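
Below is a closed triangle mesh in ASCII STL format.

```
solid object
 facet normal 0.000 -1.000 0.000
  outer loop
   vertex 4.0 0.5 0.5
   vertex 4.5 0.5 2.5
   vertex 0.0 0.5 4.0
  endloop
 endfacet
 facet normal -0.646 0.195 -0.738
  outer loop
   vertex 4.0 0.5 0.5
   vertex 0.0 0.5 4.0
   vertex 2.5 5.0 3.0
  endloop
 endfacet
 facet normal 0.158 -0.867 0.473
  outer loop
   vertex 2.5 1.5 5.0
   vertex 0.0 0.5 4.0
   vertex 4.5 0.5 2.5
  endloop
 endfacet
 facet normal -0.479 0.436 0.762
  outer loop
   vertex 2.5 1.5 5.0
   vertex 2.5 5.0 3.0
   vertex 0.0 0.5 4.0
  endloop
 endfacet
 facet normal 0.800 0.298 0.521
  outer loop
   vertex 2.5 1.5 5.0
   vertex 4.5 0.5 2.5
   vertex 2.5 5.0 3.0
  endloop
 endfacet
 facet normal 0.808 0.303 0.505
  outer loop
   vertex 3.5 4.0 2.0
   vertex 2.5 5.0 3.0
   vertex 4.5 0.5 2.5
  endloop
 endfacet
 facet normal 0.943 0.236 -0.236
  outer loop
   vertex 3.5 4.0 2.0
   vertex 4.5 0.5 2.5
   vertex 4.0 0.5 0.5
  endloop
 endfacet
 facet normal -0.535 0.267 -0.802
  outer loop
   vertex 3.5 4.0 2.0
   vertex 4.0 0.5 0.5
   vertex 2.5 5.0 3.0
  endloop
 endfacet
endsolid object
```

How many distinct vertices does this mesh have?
6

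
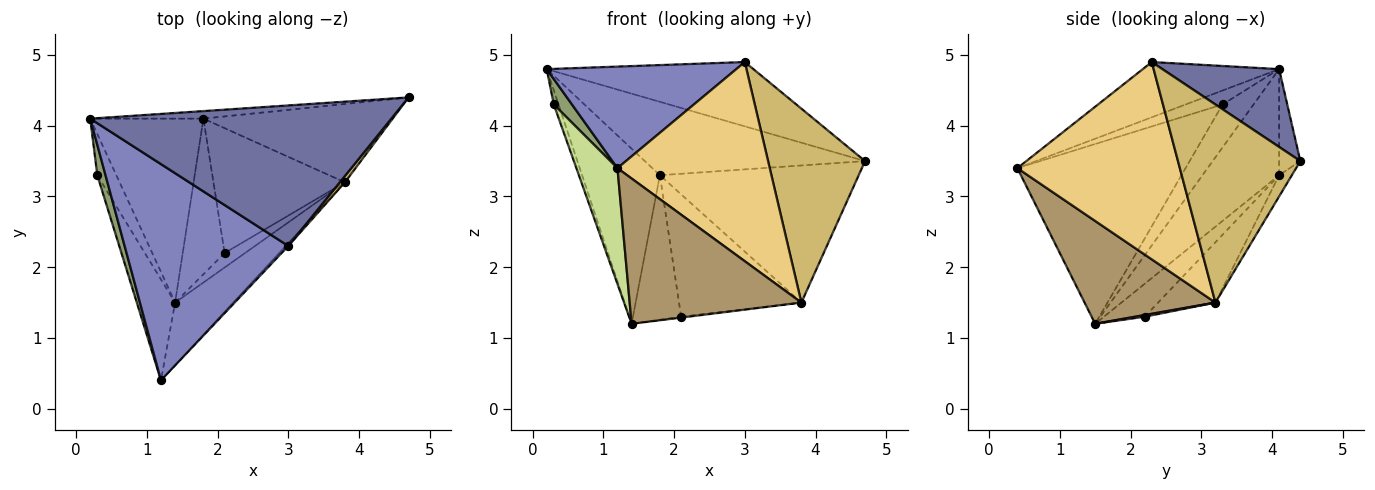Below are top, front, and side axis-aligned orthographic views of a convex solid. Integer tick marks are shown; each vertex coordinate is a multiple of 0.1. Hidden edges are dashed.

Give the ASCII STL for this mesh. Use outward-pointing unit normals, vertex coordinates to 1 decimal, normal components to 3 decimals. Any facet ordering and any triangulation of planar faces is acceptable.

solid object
 facet normal 0.229 0.405 0.885
  outer loop
   vertex 3.0 2.3 4.9
   vertex 4.7 4.4 3.5
   vertex 0.2 4.1 4.8
  endloop
 endfacet
 facet normal -0.292 -0.407 0.866
  outer loop
   vertex 3.0 2.3 4.9
   vertex 0.2 4.1 4.8
   vertex 1.2 0.4 3.4
  endloop
 endfacet
 facet normal -0.095 0.990 -0.102
  outer loop
   vertex 1.8 4.1 3.3
   vertex 0.2 4.1 4.8
   vertex 4.7 4.4 3.5
  endloop
 endfacet
 facet normal -0.562 0.570 -0.599
  outer loop
   vertex 1.8 4.1 3.3
   vertex 1.4 1.5 1.2
   vertex 0.2 4.1 4.8
  endloop
 endfacet
 facet normal -0.793 -0.391 0.467
  outer loop
   vertex 0.3 3.3 4.3
   vertex 1.2 0.4 3.4
   vertex 0.2 4.1 4.8
  endloop
 endfacet
 facet normal -0.906 0.138 -0.401
  outer loop
   vertex 0.3 3.3 4.3
   vertex 0.2 4.1 4.8
   vertex 1.4 1.5 1.2
  endloop
 endfacet
 facet normal -0.951 -0.232 -0.203
  outer loop
   vertex 0.3 3.3 4.3
   vertex 1.4 1.5 1.2
   vertex 1.2 0.4 3.4
  endloop
 endfacet
 facet normal -0.056 0.867 -0.495
  outer loop
   vertex 3.8 3.2 1.5
   vertex 1.8 4.1 3.3
   vertex 4.7 4.4 3.5
  endloop
 endfacet
 facet normal 0.573 -0.752 -0.324
  outer loop
   vertex 3.8 3.2 1.5
   vertex 1.2 0.4 3.4
   vertex 1.4 1.5 1.2
  endloop
 endfacet
 facet normal 0.784 -0.621 0.020
  outer loop
   vertex 3.8 3.2 1.5
   vertex 4.7 4.4 3.5
   vertex 3.0 2.3 4.9
  endloop
 endfacet
 facet normal 0.730 -0.684 -0.009
  outer loop
   vertex 3.8 3.2 1.5
   vertex 3.0 2.3 4.9
   vertex 1.2 0.4 3.4
  endloop
 endfacet
 facet normal -0.499 0.590 -0.635
  outer loop
   vertex 2.1 2.2 1.3
   vertex 1.4 1.5 1.2
   vertex 1.8 4.1 3.3
  endloop
 endfacet
 facet normal 0.081 0.061 -0.995
  outer loop
   vertex 2.1 2.2 1.3
   vertex 3.8 3.2 1.5
   vertex 1.4 1.5 1.2
  endloop
 endfacet
 facet normal -0.311 0.665 -0.679
  outer loop
   vertex 2.1 2.2 1.3
   vertex 1.8 4.1 3.3
   vertex 3.8 3.2 1.5
  endloop
 endfacet
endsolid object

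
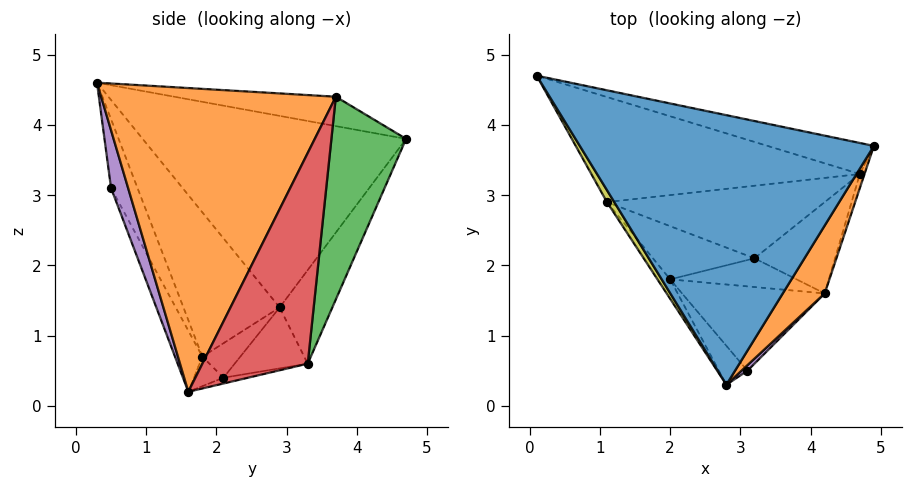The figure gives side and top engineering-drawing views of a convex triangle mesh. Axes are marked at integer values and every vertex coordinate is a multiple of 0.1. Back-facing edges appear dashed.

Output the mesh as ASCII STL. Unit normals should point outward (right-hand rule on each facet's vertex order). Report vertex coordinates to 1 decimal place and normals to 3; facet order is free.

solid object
 facet normal -0.099 0.119 0.988
  outer loop
   vertex 2.8 0.3 4.6
   vertex 4.9 3.7 4.4
   vertex 0.1 4.7 3.8
  endloop
 endfacet
 facet normal 0.848 -0.517 0.117
  outer loop
   vertex 4.2 1.6 0.2
   vertex 4.9 3.7 4.4
   vertex 2.8 0.3 4.6
  endloop
 endfacet
 facet normal 0.216 0.970 -0.113
  outer loop
   vertex 4.7 3.3 0.6
   vertex 0.1 4.7 3.8
   vertex 4.9 3.7 4.4
  endloop
 endfacet
 facet normal 0.960 -0.277 -0.021
  outer loop
   vertex 4.7 3.3 0.6
   vertex 4.9 3.7 4.4
   vertex 4.2 1.6 0.2
  endloop
 endfacet
 facet normal 0.805 -0.587 0.083
  outer loop
   vertex 3.1 0.5 3.1
   vertex 4.2 1.6 0.2
   vertex 2.8 0.3 4.6
  endloop
 endfacet
 facet normal -0.515 -0.830 -0.214
  outer loop
   vertex 3.1 0.5 3.1
   vertex 2.8 0.3 4.6
   vertex 2.0 1.8 0.7
  endloop
 endfacet
 facet normal -0.174 -0.897 -0.406
  outer loop
   vertex 3.1 0.5 3.1
   vertex 2.0 1.8 0.7
   vertex 4.2 1.6 0.2
  endloop
 endfacet
 facet normal -0.224 0.732 -0.643
  outer loop
   vertex 1.1 2.9 1.4
   vertex 0.1 4.7 3.8
   vertex 4.7 3.3 0.6
  endloop
 endfacet
 facet normal -0.855 -0.518 0.033
  outer loop
   vertex 1.1 2.9 1.4
   vertex 2.8 0.3 4.6
   vertex 0.1 4.7 3.8
  endloop
 endfacet
 facet normal -0.793 -0.605 -0.070
  outer loop
   vertex 1.1 2.9 1.4
   vertex 2.0 1.8 0.7
   vertex 2.8 0.3 4.6
  endloop
 endfacet
 facet normal -0.069 0.248 -0.966
  outer loop
   vertex 3.2 2.1 0.4
   vertex 4.7 3.3 0.6
   vertex 4.2 1.6 0.2
  endloop
 endfacet
 facet normal -0.227 -0.065 -0.972
  outer loop
   vertex 3.2 2.1 0.4
   vertex 4.2 1.6 0.2
   vertex 2.0 1.8 0.7
  endloop
 endfacet
 facet normal -0.241 0.445 -0.862
  outer loop
   vertex 3.2 2.1 0.4
   vertex 1.1 2.9 1.4
   vertex 4.7 3.3 0.6
  endloop
 endfacet
 facet normal -0.305 0.321 -0.897
  outer loop
   vertex 3.2 2.1 0.4
   vertex 2.0 1.8 0.7
   vertex 1.1 2.9 1.4
  endloop
 endfacet
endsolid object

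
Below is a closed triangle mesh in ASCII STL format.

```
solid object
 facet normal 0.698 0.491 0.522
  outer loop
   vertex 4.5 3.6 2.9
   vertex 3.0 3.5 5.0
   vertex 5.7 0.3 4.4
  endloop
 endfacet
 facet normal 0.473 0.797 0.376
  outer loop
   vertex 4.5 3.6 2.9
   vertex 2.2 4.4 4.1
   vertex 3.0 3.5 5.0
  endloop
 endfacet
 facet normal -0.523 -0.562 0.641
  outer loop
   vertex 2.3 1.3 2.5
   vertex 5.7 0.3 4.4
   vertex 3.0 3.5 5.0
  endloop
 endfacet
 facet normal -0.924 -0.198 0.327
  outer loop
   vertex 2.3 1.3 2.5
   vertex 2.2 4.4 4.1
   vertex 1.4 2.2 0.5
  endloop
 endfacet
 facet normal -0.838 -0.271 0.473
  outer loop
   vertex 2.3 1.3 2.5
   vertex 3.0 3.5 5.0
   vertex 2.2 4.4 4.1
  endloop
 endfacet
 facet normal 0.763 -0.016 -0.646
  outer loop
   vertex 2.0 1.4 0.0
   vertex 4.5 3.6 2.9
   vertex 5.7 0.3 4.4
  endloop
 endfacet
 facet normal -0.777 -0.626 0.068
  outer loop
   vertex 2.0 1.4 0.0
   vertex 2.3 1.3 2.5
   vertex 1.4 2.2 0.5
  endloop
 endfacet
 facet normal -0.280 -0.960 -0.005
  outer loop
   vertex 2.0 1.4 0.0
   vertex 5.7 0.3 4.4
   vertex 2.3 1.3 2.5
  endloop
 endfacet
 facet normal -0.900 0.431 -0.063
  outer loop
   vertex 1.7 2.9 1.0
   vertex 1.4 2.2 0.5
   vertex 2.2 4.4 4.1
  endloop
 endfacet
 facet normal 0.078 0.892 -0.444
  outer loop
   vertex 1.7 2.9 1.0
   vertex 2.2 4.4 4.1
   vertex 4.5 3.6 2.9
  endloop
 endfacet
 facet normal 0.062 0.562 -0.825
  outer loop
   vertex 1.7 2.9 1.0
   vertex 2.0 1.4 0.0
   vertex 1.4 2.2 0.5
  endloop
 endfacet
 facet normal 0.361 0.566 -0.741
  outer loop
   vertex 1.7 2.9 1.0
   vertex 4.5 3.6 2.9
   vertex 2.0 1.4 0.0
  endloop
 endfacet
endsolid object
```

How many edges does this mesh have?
18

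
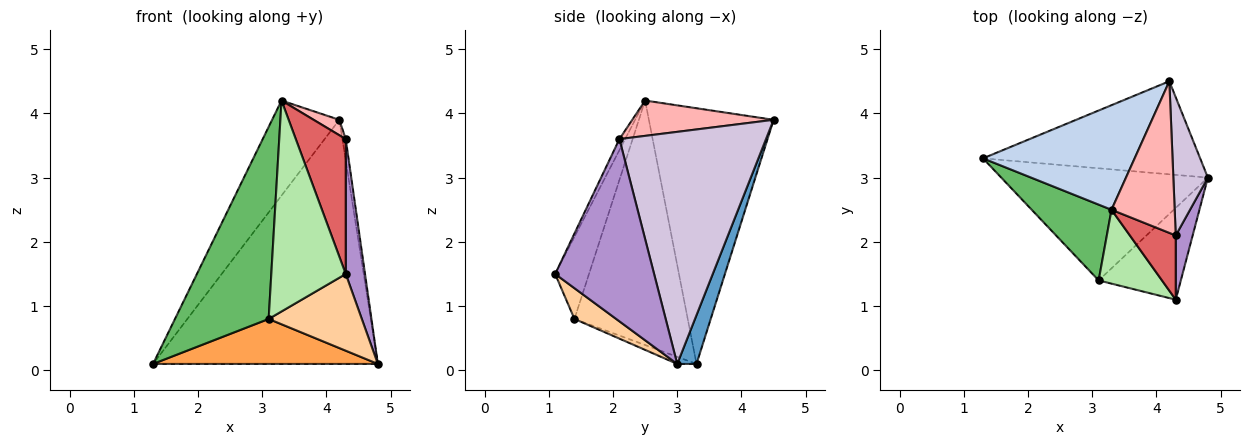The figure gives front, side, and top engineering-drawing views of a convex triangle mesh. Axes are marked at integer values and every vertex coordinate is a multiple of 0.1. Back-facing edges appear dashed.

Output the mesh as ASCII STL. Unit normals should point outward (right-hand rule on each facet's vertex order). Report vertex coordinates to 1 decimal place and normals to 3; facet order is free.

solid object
 facet normal 0.080 0.931 -0.355
  outer loop
   vertex 4.2 4.5 3.9
   vertex 4.8 3.0 0.1
   vertex 1.3 3.3 0.1
  endloop
 endfacet
 facet normal -0.780 0.421 0.463
  outer loop
   vertex 3.3 2.5 4.2
   vertex 4.2 4.5 3.9
   vertex 1.3 3.3 0.1
  endloop
 endfacet
 facet normal -0.032 -0.372 -0.928
  outer loop
   vertex 3.1 1.4 0.8
   vertex 1.3 3.3 0.1
   vertex 4.8 3.0 0.1
  endloop
 endfacet
 facet normal 0.276 -0.616 -0.738
  outer loop
   vertex 3.1 1.4 0.8
   vertex 4.8 3.0 0.1
   vertex 4.3 1.1 1.5
  endloop
 endfacet
 facet normal -0.747 -0.618 0.244
  outer loop
   vertex 3.1 1.4 0.8
   vertex 3.3 2.5 4.2
   vertex 1.3 3.3 0.1
  endloop
 endfacet
 facet normal -0.394 -0.867 0.304
  outer loop
   vertex 3.1 1.4 0.8
   vertex 4.3 1.1 1.5
   vertex 3.3 2.5 4.2
  endloop
 endfacet
 facet normal -0.103 -0.898 0.428
  outer loop
   vertex 4.3 2.1 3.6
   vertex 3.3 2.5 4.2
   vertex 4.3 1.1 1.5
  endloop
 endfacet
 facet normal 0.486 -0.088 0.869
  outer loop
   vertex 4.3 2.1 3.6
   vertex 4.2 4.5 3.9
   vertex 3.3 2.5 4.2
  endloop
 endfacet
 facet normal 0.978 -0.190 0.091
  outer loop
   vertex 4.3 2.1 3.6
   vertex 4.3 1.1 1.5
   vertex 4.8 3.0 0.1
  endloop
 endfacet
 facet normal 0.989 0.023 0.147
  outer loop
   vertex 4.3 2.1 3.6
   vertex 4.8 3.0 0.1
   vertex 4.2 4.5 3.9
  endloop
 endfacet
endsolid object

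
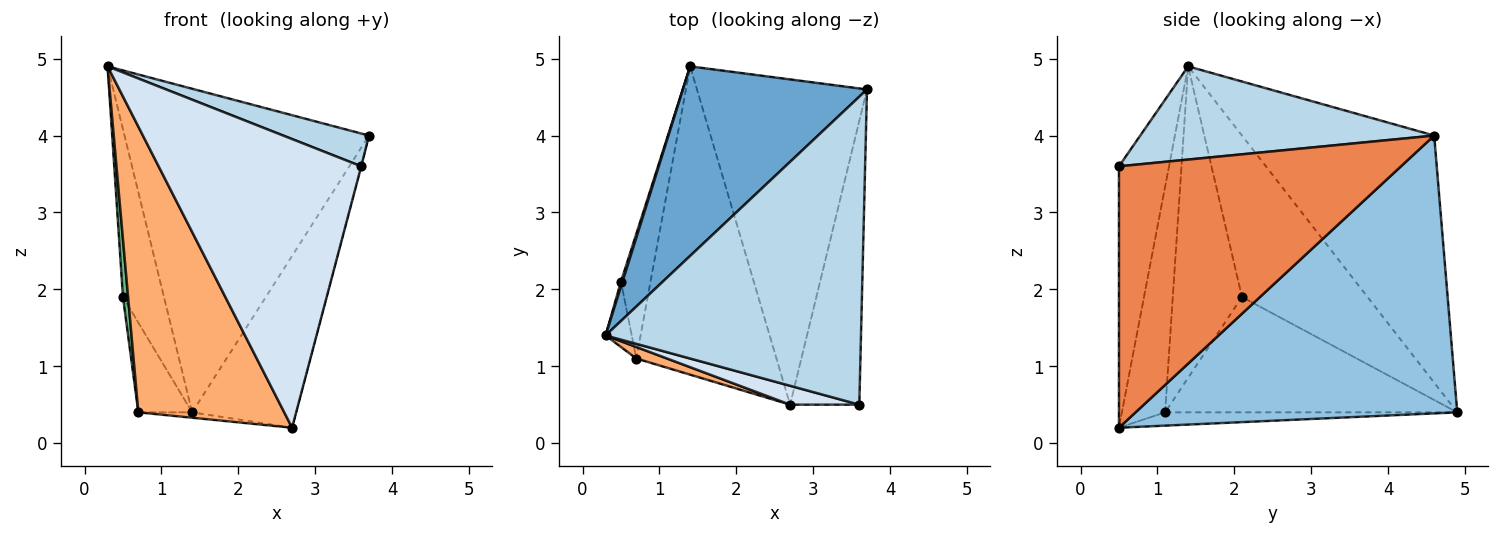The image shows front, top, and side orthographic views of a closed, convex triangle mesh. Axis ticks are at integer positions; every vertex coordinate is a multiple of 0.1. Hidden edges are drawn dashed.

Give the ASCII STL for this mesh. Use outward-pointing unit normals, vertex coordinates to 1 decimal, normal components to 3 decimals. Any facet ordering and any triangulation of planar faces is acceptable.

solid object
 facet normal -0.561 0.714 0.418
  outer loop
   vertex 1.4 4.9 0.4
   vertex 0.3 1.4 4.9
   vertex 3.7 4.6 4.0
  endloop
 endfacet
 facet normal 0.822 0.266 -0.503
  outer loop
   vertex 1.4 4.9 0.4
   vertex 3.7 4.6 4.0
   vertex 2.7 0.5 0.2
  endloop
 endfacet
 facet normal 0.341 -0.100 0.935
  outer loop
   vertex 3.6 0.5 3.6
   vertex 3.7 4.6 4.0
   vertex 0.3 1.4 4.9
  endloop
 endfacet
 facet normal -0.239 -0.969 0.063
  outer loop
   vertex 3.6 0.5 3.6
   vertex 0.3 1.4 4.9
   vertex 2.7 0.5 0.2
  endloop
 endfacet
 facet normal 0.967 0.001 -0.256
  outer loop
   vertex 3.6 0.5 3.6
   vertex 2.7 0.5 0.2
   vertex 3.7 4.6 4.0
  endloop
 endfacet
 facet normal -0.284 -0.958 0.039
  outer loop
   vertex 0.7 1.1 0.4
   vertex 2.7 0.5 0.2
   vertex 0.3 1.4 4.9
  endloop
 endfacet
 facet normal -0.094 0.017 -0.995
  outer loop
   vertex 0.7 1.1 0.4
   vertex 1.4 4.9 0.4
   vertex 2.7 0.5 0.2
  endloop
 endfacet
 facet normal -0.951 0.310 0.009
  outer loop
   vertex 0.5 2.1 1.9
   vertex 0.3 1.4 4.9
   vertex 1.4 4.9 0.4
  endloop
 endfacet
 facet normal -0.994 -0.074 -0.083
  outer loop
   vertex 0.5 2.1 1.9
   vertex 0.7 1.1 0.4
   vertex 0.3 1.4 4.9
  endloop
 endfacet
 facet normal -0.954 0.176 -0.244
  outer loop
   vertex 0.5 2.1 1.9
   vertex 1.4 4.9 0.4
   vertex 0.7 1.1 0.4
  endloop
 endfacet
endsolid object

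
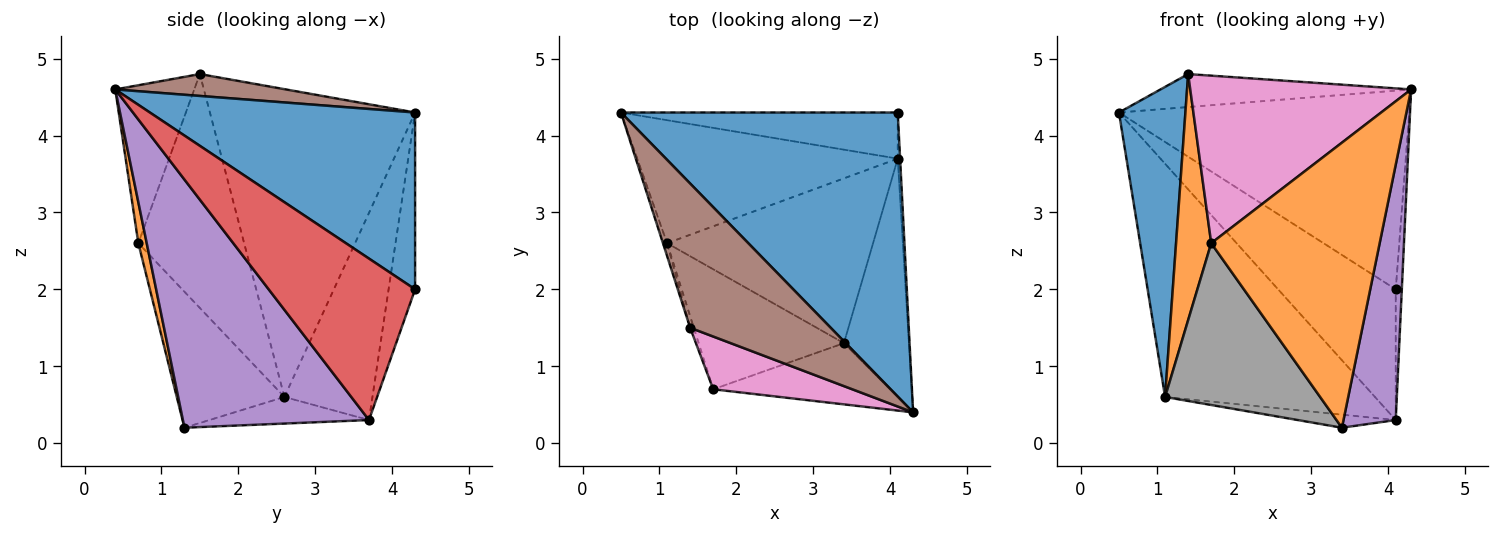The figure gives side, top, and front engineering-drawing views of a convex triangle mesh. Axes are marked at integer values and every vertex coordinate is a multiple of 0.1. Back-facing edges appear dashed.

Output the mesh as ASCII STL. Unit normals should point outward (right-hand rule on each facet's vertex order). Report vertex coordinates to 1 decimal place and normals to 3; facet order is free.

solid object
 facet normal 0.464 0.508 0.726
  outer loop
   vertex 4.1 4.3 2.0
   vertex 0.5 4.3 4.3
   vertex 4.3 0.4 4.6
  endloop
 endfacet
 facet normal 0.049 -0.977 -0.210
  outer loop
   vertex 1.7 0.7 2.6
   vertex 3.4 1.3 0.2
   vertex 4.3 0.4 4.6
  endloop
 endfacet
 facet normal -0.208 0.922 -0.326
  outer loop
   vertex 4.1 3.7 0.3
   vertex 0.5 4.3 4.3
   vertex 4.1 4.3 2.0
  endloop
 endfacet
 facet normal 0.999 0.041 -0.015
  outer loop
   vertex 4.1 3.7 0.3
   vertex 4.1 4.3 2.0
   vertex 4.3 0.4 4.6
  endloop
 endfacet
 facet normal 0.934 -0.262 -0.245
  outer loop
   vertex 4.1 3.7 0.3
   vertex 4.3 0.4 4.6
   vertex 3.4 1.3 0.2
  endloop
 endfacet
 facet normal 0.150 0.220 0.964
  outer loop
   vertex 1.4 1.5 4.8
   vertex 4.3 0.4 4.6
   vertex 0.5 4.3 4.3
  endloop
 endfacet
 facet normal -0.323 -0.903 0.284
  outer loop
   vertex 1.4 1.5 4.8
   vertex 1.7 0.7 2.6
   vertex 4.3 0.4 4.6
  endloop
 endfacet
 facet normal -0.487 -0.701 -0.520
  outer loop
   vertex 1.1 2.6 0.6
   vertex 3.4 1.3 0.2
   vertex 1.7 0.7 2.6
  endloop
 endfacet
 facet normal -0.348 0.829 -0.437
  outer loop
   vertex 1.1 2.6 0.6
   vertex 0.5 4.3 4.3
   vertex 4.1 3.7 0.3
  endloop
 endfacet
 facet normal -0.128 0.078 -0.989
  outer loop
   vertex 1.1 2.6 0.6
   vertex 4.1 3.7 0.3
   vertex 3.4 1.3 0.2
  endloop
 endfacet
 facet normal -0.951 -0.308 -0.013
  outer loop
   vertex 1.1 2.6 0.6
   vertex 1.4 1.5 4.8
   vertex 0.5 4.3 4.3
  endloop
 endfacet
 facet normal -0.949 -0.315 -0.015
  outer loop
   vertex 1.1 2.6 0.6
   vertex 1.7 0.7 2.6
   vertex 1.4 1.5 4.8
  endloop
 endfacet
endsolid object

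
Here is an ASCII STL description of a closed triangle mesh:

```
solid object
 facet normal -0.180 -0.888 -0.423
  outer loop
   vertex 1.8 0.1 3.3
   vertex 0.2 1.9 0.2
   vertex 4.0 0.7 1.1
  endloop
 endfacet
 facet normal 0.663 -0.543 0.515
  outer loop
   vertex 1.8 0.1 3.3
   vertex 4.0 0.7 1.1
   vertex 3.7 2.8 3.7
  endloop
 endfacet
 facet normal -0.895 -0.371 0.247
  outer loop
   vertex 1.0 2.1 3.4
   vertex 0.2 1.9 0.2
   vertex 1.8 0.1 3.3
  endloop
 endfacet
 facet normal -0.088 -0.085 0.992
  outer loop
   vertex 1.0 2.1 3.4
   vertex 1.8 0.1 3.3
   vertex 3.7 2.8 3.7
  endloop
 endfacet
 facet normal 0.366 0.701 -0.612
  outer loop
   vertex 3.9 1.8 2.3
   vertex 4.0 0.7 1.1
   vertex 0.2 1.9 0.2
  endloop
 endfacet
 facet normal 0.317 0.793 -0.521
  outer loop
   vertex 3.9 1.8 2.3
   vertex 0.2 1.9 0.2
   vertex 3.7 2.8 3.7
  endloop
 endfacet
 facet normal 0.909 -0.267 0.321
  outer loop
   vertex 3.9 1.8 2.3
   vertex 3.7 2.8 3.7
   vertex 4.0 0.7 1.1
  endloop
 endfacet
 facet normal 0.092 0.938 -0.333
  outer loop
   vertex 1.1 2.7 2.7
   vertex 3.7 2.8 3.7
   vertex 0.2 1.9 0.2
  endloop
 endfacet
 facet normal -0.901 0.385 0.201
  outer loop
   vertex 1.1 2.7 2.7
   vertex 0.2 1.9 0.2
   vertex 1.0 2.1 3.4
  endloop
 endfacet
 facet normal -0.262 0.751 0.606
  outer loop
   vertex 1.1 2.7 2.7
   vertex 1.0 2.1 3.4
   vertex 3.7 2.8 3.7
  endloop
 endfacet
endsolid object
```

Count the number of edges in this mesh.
15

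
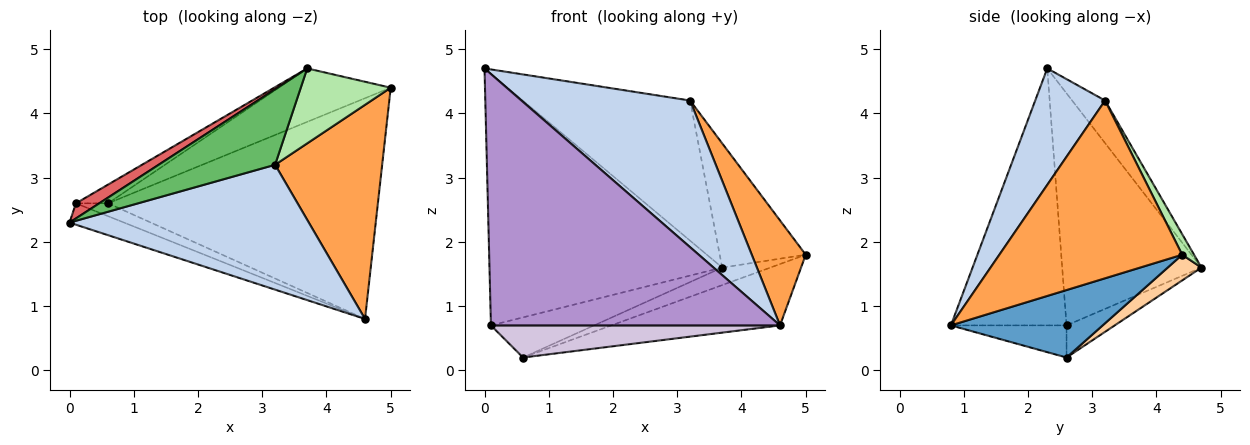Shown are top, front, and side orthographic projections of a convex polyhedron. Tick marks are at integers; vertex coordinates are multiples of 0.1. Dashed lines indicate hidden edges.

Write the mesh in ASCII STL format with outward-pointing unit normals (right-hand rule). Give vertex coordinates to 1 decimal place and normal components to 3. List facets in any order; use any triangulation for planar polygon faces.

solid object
 facet normal 0.234 0.260 -0.937
  outer loop
   vertex 0.6 2.6 0.2
   vertex 5.0 4.4 1.8
   vertex 4.6 0.8 0.7
  endloop
 endfacet
 facet normal 0.301 -0.726 0.618
  outer loop
   vertex 3.2 3.2 4.2
   vertex 0.0 2.3 4.7
   vertex 4.6 0.8 0.7
  endloop
 endfacet
 facet normal 0.830 -0.245 0.500
  outer loop
   vertex 3.2 3.2 4.2
   vertex 4.6 0.8 0.7
   vertex 5.0 4.4 1.8
  endloop
 endfacet
 facet normal 0.213 0.304 -0.928
  outer loop
   vertex 3.7 4.7 1.6
   vertex 5.0 4.4 1.8
   vertex 0.6 2.6 0.2
  endloop
 endfacet
 facet normal -0.171 0.867 0.468
  outer loop
   vertex 3.7 4.7 1.6
   vertex 0.0 2.3 4.7
   vertex 3.2 3.2 4.2
  endloop
 endfacet
 facet normal 0.117 0.850 0.513
  outer loop
   vertex 3.7 4.7 1.6
   vertex 3.2 3.2 4.2
   vertex 5.0 4.4 1.8
  endloop
 endfacet
 facet normal -0.513 0.857 0.051
  outer loop
   vertex 0.1 2.6 0.7
   vertex 0.0 2.3 4.7
   vertex 3.7 4.7 1.6
  endloop
 endfacet
 facet normal -0.389 0.835 -0.389
  outer loop
   vertex 0.1 2.6 0.7
   vertex 3.7 4.7 1.6
   vertex 0.6 2.6 0.2
  endloop
 endfacet
 facet normal -0.370 -0.926 -0.079
  outer loop
   vertex 0.1 2.6 0.7
   vertex 4.6 0.8 0.7
   vertex 0.0 2.3 4.7
  endloop
 endfacet
 facet normal -0.348 -0.870 -0.348
  outer loop
   vertex 0.1 2.6 0.7
   vertex 0.6 2.6 0.2
   vertex 4.6 0.8 0.7
  endloop
 endfacet
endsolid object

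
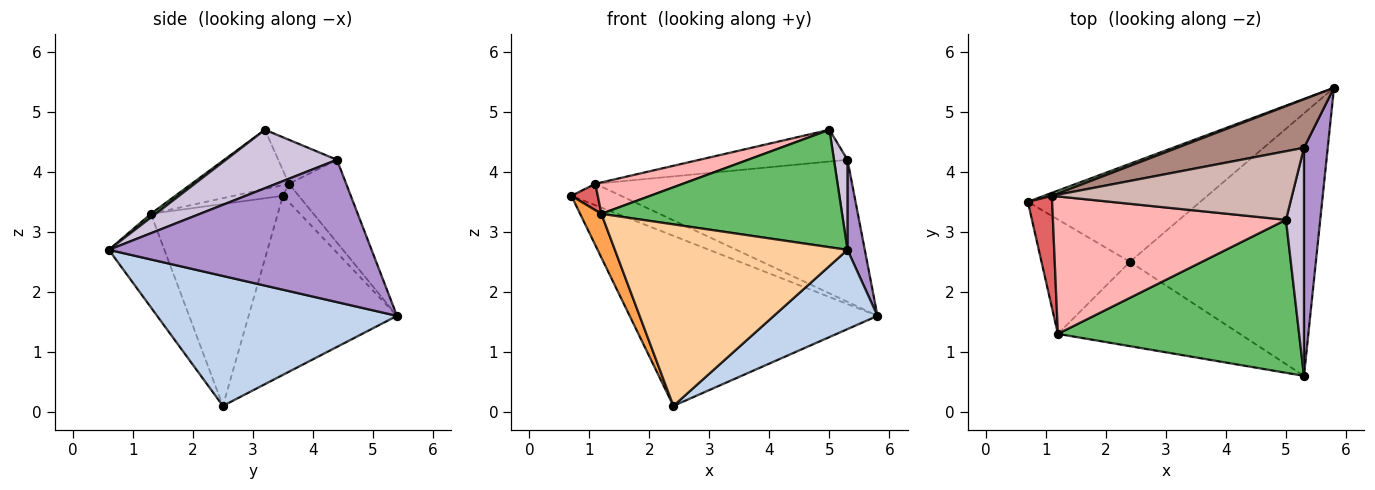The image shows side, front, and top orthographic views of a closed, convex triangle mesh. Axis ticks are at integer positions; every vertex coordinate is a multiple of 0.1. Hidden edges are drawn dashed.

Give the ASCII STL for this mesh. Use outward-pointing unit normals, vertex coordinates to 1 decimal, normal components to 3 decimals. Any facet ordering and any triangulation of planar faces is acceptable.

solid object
 facet normal -0.460 0.769 -0.443
  outer loop
   vertex 2.4 2.5 0.1
   vertex 0.7 3.5 3.6
   vertex 5.8 5.4 1.6
  endloop
 endfacet
 facet normal 0.556 -0.240 -0.796
  outer loop
   vertex 2.4 2.5 0.1
   vertex 5.8 5.4 1.6
   vertex 5.3 0.6 2.7
  endloop
 endfacet
 facet normal -0.905 -0.152 -0.396
  outer loop
   vertex 1.2 1.3 3.3
   vertex 0.7 3.5 3.6
   vertex 2.4 2.5 0.1
  endloop
 endfacet
 facet normal -0.212 -0.886 -0.412
  outer loop
   vertex 1.2 1.3 3.3
   vertex 2.4 2.5 0.1
   vertex 5.3 0.6 2.7
  endloop
 endfacet
 facet normal 0.012 -0.609 0.793
  outer loop
   vertex 1.2 1.3 3.3
   vertex 5.3 0.6 2.7
   vertex 5.0 3.2 4.7
  endloop
 endfacet
 facet normal -0.301 0.945 0.130
  outer loop
   vertex 1.1 3.6 3.8
   vertex 5.8 5.4 1.6
   vertex 0.7 3.5 3.6
  endloop
 endfacet
 facet normal -0.394 -0.212 0.894
  outer loop
   vertex 1.1 3.6 3.8
   vertex 0.7 3.5 3.6
   vertex 1.2 1.3 3.3
  endloop
 endfacet
 facet normal -0.241 -0.216 0.946
  outer loop
   vertex 1.1 3.6 3.8
   vertex 1.2 1.3 3.3
   vertex 5.0 3.2 4.7
  endloop
 endfacet
 facet normal 0.984 -0.065 0.164
  outer loop
   vertex 5.3 4.4 4.2
   vertex 5.3 0.6 2.7
   vertex 5.8 5.4 1.6
  endloop
 endfacet
 facet normal 0.949 -0.115 0.292
  outer loop
   vertex 5.3 4.4 4.2
   vertex 5.0 3.2 4.7
   vertex 5.3 0.6 2.7
  endloop
 endfacet
 facet normal -0.206 0.926 0.316
  outer loop
   vertex 5.3 4.4 4.2
   vertex 5.8 5.4 1.6
   vertex 1.1 3.6 3.8
  endloop
 endfacet
 facet normal -0.164 0.414 0.895
  outer loop
   vertex 5.3 4.4 4.2
   vertex 1.1 3.6 3.8
   vertex 5.0 3.2 4.7
  endloop
 endfacet
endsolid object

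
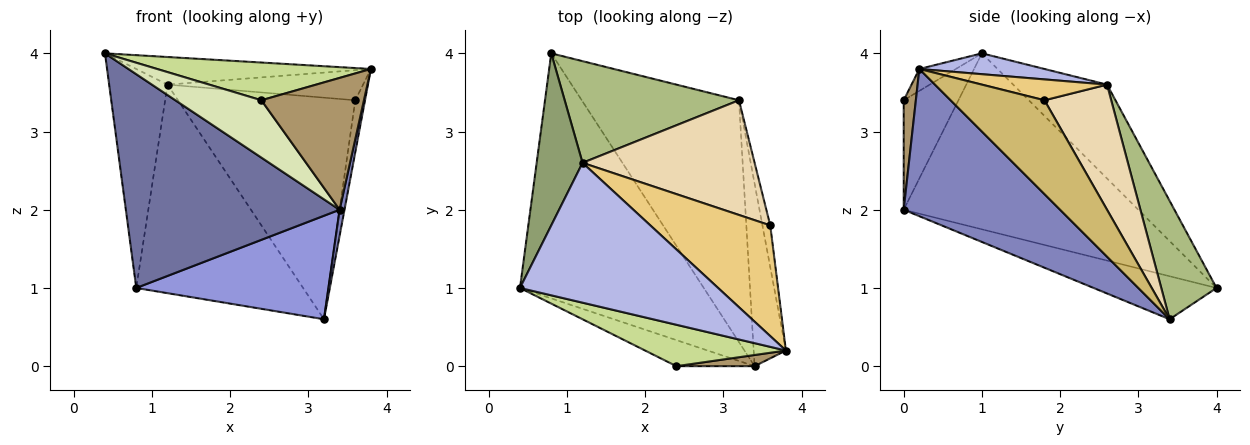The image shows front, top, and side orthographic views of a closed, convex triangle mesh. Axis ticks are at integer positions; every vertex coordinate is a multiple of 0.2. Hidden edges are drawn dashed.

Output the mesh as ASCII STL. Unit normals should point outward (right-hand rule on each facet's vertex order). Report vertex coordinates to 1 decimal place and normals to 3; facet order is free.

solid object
 facet normal -0.585 -0.533 -0.611
  outer loop
   vertex 3.4 0.0 2.0
   vertex 0.4 1.0 4.0
   vertex 0.8 4.0 1.0
  endloop
 endfacet
 facet normal 0.976 -0.031 -0.214
  outer loop
   vertex 3.2 3.4 0.6
   vertex 3.8 0.2 3.8
   vertex 3.4 0.0 2.0
  endloop
 endfacet
 facet normal -0.244 -0.381 -0.892
  outer loop
   vertex 3.2 3.4 0.6
   vertex 3.4 0.0 2.0
   vertex 0.8 4.0 1.0
  endloop
 endfacet
 facet normal 0.103 0.193 0.976
  outer loop
   vertex 1.2 2.6 3.6
   vertex 0.4 1.0 4.0
   vertex 3.8 0.2 3.8
  endloop
 endfacet
 facet normal -0.784 0.488 0.383
  outer loop
   vertex 1.2 2.6 3.6
   vertex 0.8 4.0 1.0
   vertex 0.4 1.0 4.0
  endloop
 endfacet
 facet normal 0.285 0.861 0.420
  outer loop
   vertex 1.2 2.6 3.6
   vertex 3.2 3.4 0.6
   vertex 0.8 4.0 1.0
  endloop
 endfacet
 facet normal -0.114 -0.669 0.734
  outer loop
   vertex 2.4 0.0 3.4
   vertex 3.8 0.2 3.8
   vertex 0.4 1.0 4.0
  endloop
 endfacet
 facet normal -0.501 -0.788 -0.358
  outer loop
   vertex 2.4 0.0 3.4
   vertex 0.4 1.0 4.0
   vertex 3.4 0.0 2.0
  endloop
 endfacet
 facet normal 0.117 -0.990 0.084
  outer loop
   vertex 2.4 0.0 3.4
   vertex 3.4 0.0 2.0
   vertex 3.8 0.2 3.8
  endloop
 endfacet
 facet normal 0.991 0.103 -0.083
  outer loop
   vertex 3.6 1.8 3.4
   vertex 3.8 0.2 3.8
   vertex 3.2 3.4 0.6
  endloop
 endfacet
 facet normal 0.166 0.259 0.952
  outer loop
   vertex 3.6 1.8 3.4
   vertex 1.2 2.6 3.6
   vertex 3.8 0.2 3.8
  endloop
 endfacet
 facet normal 0.317 0.842 0.436
  outer loop
   vertex 3.6 1.8 3.4
   vertex 3.2 3.4 0.6
   vertex 1.2 2.6 3.6
  endloop
 endfacet
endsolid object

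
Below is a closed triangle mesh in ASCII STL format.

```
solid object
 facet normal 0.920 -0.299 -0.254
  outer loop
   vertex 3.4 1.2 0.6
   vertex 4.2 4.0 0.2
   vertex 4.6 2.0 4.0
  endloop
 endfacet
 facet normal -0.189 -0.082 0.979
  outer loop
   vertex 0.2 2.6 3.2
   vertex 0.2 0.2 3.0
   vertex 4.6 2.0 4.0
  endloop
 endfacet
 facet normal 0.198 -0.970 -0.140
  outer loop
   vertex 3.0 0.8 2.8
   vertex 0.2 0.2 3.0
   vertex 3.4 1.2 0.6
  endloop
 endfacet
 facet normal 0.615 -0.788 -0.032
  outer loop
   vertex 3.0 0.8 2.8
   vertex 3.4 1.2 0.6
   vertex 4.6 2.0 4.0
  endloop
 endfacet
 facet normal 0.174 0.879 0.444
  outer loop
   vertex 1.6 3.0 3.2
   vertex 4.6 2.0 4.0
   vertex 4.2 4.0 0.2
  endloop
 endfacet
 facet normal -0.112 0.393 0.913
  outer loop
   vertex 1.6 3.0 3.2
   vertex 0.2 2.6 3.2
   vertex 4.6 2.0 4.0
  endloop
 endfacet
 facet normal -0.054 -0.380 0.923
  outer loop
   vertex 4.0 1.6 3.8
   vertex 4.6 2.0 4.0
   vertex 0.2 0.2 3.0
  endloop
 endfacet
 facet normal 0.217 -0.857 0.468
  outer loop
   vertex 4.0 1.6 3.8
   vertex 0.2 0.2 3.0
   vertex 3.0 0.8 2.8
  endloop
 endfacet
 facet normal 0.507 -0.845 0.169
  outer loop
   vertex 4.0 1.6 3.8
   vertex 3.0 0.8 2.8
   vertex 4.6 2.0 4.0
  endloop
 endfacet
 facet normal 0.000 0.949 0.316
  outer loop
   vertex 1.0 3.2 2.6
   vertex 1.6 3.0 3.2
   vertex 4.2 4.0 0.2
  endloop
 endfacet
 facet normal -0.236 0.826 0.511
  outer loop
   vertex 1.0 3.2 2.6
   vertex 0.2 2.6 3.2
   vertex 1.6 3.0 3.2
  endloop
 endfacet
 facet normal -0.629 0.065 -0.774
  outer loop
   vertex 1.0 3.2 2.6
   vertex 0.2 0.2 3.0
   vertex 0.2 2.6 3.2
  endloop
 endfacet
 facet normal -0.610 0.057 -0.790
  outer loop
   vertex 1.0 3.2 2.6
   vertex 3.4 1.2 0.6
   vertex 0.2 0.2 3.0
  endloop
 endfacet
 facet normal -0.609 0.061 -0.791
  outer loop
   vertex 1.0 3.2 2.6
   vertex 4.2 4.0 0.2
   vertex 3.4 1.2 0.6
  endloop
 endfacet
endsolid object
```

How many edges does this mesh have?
21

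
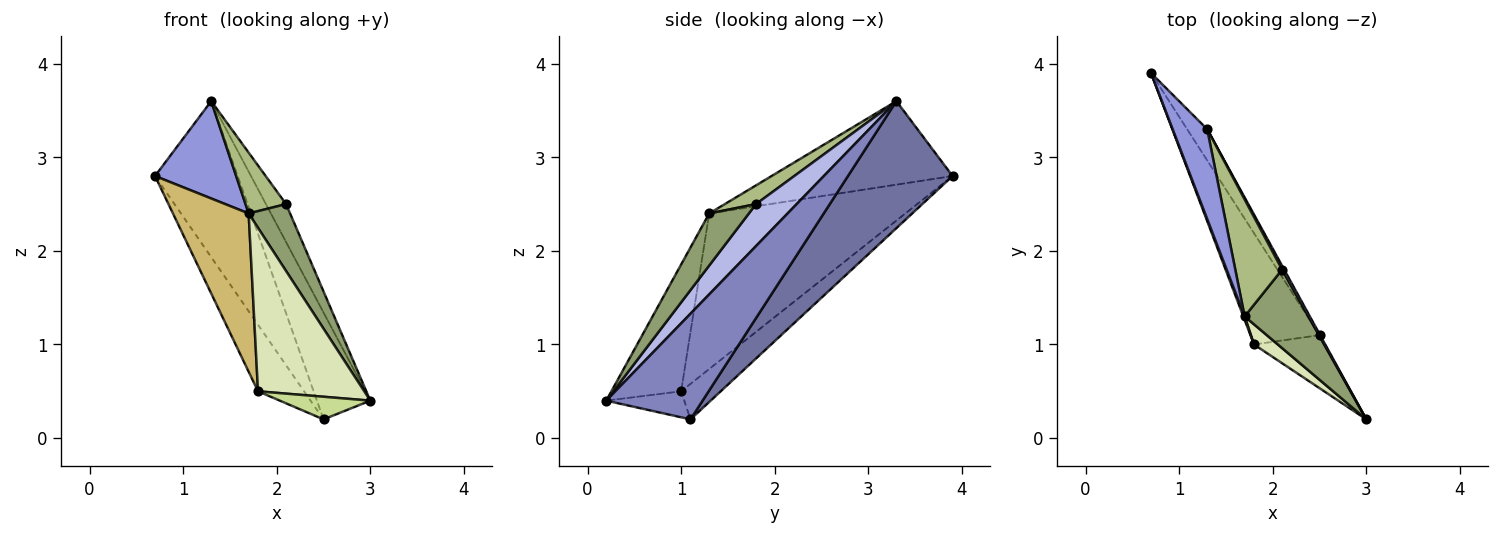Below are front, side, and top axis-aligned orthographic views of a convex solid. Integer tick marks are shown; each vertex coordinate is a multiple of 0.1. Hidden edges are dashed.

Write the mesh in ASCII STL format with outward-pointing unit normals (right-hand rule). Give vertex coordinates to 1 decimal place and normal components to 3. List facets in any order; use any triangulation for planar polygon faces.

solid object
 facet normal 0.779 0.615 -0.123
  outer loop
   vertex 2.5 1.1 0.2
   vertex 0.7 3.9 2.8
   vertex 1.3 3.3 3.6
  endloop
 endfacet
 facet normal 0.875 0.485 -0.005
  outer loop
   vertex 2.5 1.1 0.2
   vertex 1.3 3.3 3.6
   vertex 3.0 0.2 0.4
  endloop
 endfacet
 facet normal -0.854 -0.383 0.353
  outer loop
   vertex 1.7 1.3 2.4
   vertex 1.3 3.3 3.6
   vertex 0.7 3.9 2.8
  endloop
 endfacet
 facet normal 0.895 0.444 0.045
  outer loop
   vertex 2.1 1.8 2.5
   vertex 3.0 0.2 0.4
   vertex 1.3 3.3 3.6
  endloop
 endfacet
 facet normal 0.528 -0.551 0.646
  outer loop
   vertex 2.1 1.8 2.5
   vertex 1.7 1.3 2.4
   vertex 3.0 0.2 0.4
  endloop
 endfacet
 facet normal 0.334 -0.435 0.836
  outer loop
   vertex 2.1 1.8 2.5
   vertex 1.3 3.3 3.6
   vertex 1.7 1.3 2.4
  endloop
 endfacet
 facet normal -0.320 -0.372 -0.871
  outer loop
   vertex 1.8 1.0 0.5
   vertex 2.5 1.1 0.2
   vertex 3.0 0.2 0.4
  endloop
 endfacet
 facet normal -0.546 -0.832 0.103
  outer loop
   vertex 1.8 1.0 0.5
   vertex 3.0 0.2 0.4
   vertex 1.7 1.3 2.4
  endloop
 endfacet
 facet normal -0.404 0.470 -0.785
  outer loop
   vertex 1.8 1.0 0.5
   vertex 0.7 3.9 2.8
   vertex 2.5 1.1 0.2
  endloop
 endfacet
 facet normal -0.933 -0.360 0.008
  outer loop
   vertex 1.8 1.0 0.5
   vertex 1.7 1.3 2.4
   vertex 0.7 3.9 2.8
  endloop
 endfacet
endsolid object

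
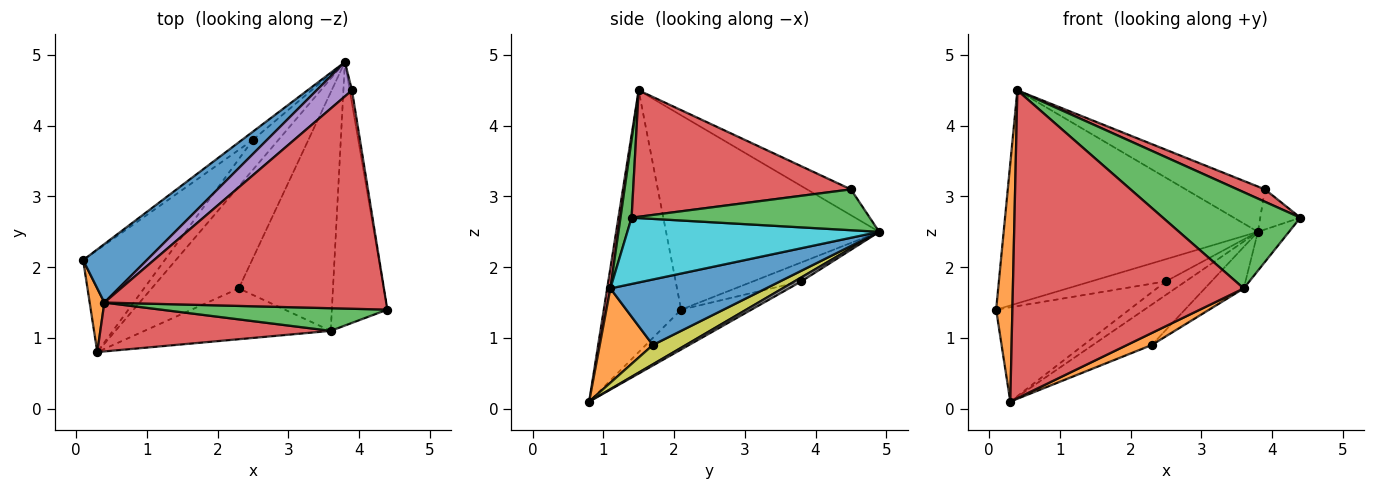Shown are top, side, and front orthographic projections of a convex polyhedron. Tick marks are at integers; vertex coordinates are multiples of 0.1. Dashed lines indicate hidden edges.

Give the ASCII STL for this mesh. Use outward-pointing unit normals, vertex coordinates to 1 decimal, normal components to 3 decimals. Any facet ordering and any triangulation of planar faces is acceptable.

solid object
 facet normal -0.629 0.750 0.206
  outer loop
   vertex 0.4 1.5 4.5
   vertex 3.8 4.9 2.5
   vertex 0.1 2.1 1.4
  endloop
 endfacet
 facet normal -0.977 -0.205 0.055
  outer loop
   vertex 0.3 0.8 0.1
   vertex 0.4 1.5 4.5
   vertex 0.1 2.1 1.4
  endloop
 endfacet
 facet normal 0.985 0.166 -0.054
  outer loop
   vertex 3.9 4.5 3.1
   vertex 4.4 1.4 2.7
   vertex 3.8 4.9 2.5
  endloop
 endfacet
 facet normal 0.409 -0.052 0.911
  outer loop
   vertex 3.9 4.5 3.1
   vertex 0.4 1.5 4.5
   vertex 4.4 1.4 2.7
  endloop
 endfacet
 facet normal -0.403 0.729 0.553
  outer loop
   vertex 3.9 4.5 3.1
   vertex 3.8 4.9 2.5
   vertex 0.4 1.5 4.5
  endloop
 endfacet
 facet normal -0.518 0.802 -0.297
  outer loop
   vertex 2.5 3.8 1.8
   vertex 0.1 2.1 1.4
   vertex 3.8 4.9 2.5
  endloop
 endfacet
 facet normal -0.338 0.639 -0.691
  outer loop
   vertex 2.5 3.8 1.8
   vertex 0.3 0.8 0.1
   vertex 0.1 2.1 1.4
  endloop
 endfacet
 facet normal 0.140 0.408 -0.902
  outer loop
   vertex 2.5 3.8 1.8
   vertex 3.8 4.9 2.5
   vertex 0.3 0.8 0.1
  endloop
 endfacet
 facet normal 0.202 0.361 -0.911
  outer loop
   vertex 2.3 1.7 0.9
   vertex 0.3 0.8 0.1
   vertex 3.8 4.9 2.5
  endloop
 endfacet
 facet normal 0.763 0.094 -0.639
  outer loop
   vertex 3.6 1.1 1.7
   vertex 3.8 4.9 2.5
   vertex 4.4 1.4 2.7
  endloop
 endfacet
 facet normal 0.565 0.141 -0.813
  outer loop
   vertex 3.6 1.1 1.7
   vertex 2.3 1.7 0.9
   vertex 3.8 4.9 2.5
  endloop
 endfacet
 facet normal 0.442 -0.206 -0.873
  outer loop
   vertex 3.6 1.1 1.7
   vertex 0.3 0.8 0.1
   vertex 2.3 1.7 0.9
  endloop
 endfacet
 facet normal 0.078 -0.970 0.228
  outer loop
   vertex 3.6 1.1 1.7
   vertex 4.4 1.4 2.7
   vertex 0.4 1.5 4.5
  endloop
 endfacet
 facet normal 0.014 -0.988 0.157
  outer loop
   vertex 3.6 1.1 1.7
   vertex 0.4 1.5 4.5
   vertex 0.3 0.8 0.1
  endloop
 endfacet
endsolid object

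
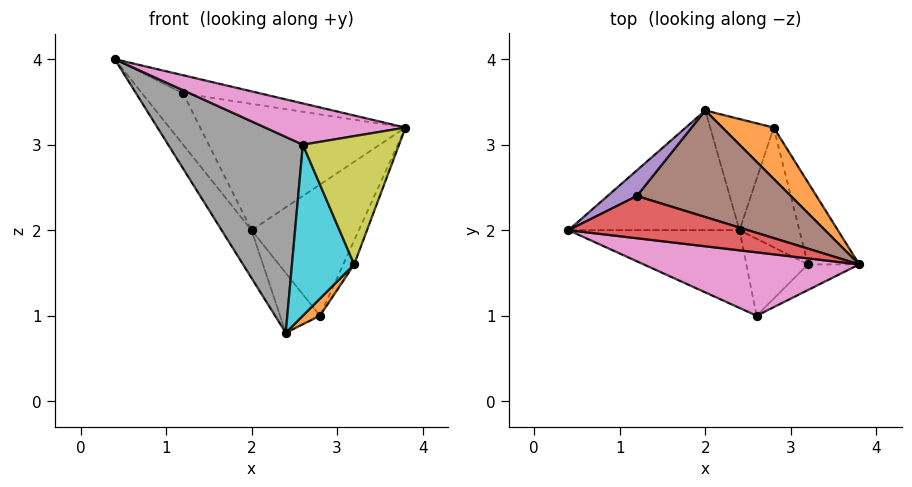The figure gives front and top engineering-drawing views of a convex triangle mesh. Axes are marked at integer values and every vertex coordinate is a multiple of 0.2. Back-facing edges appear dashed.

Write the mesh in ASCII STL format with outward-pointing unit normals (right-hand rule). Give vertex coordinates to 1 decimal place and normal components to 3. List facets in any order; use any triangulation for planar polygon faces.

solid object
 facet normal -0.830 0.207 -0.518
  outer loop
   vertex 2.4 2.0 0.8
   vertex 0.4 2.0 4.0
   vertex 2.0 3.4 2.0
  endloop
 endfacet
 facet normal 0.567 0.767 0.300
  outer loop
   vertex 2.8 3.2 1.0
   vertex 2.0 3.4 2.0
   vertex 3.8 1.6 3.2
  endloop
 endfacet
 facet normal -0.701 0.338 -0.628
  outer loop
   vertex 2.8 3.2 1.0
   vertex 2.4 2.0 0.8
   vertex 2.0 3.4 2.0
  endloop
 endfacet
 facet normal 0.254 0.381 0.889
  outer loop
   vertex 1.2 2.4 3.6
   vertex 0.4 2.0 4.0
   vertex 3.8 1.6 3.2
  endloop
 endfacet
 facet normal -0.218 0.873 0.436
  outer loop
   vertex 1.2 2.4 3.6
   vertex 2.0 3.4 2.0
   vertex 0.4 2.0 4.0
  endloop
 endfacet
 facet normal 0.317 0.725 0.612
  outer loop
   vertex 1.2 2.4 3.6
   vertex 3.8 1.6 3.2
   vertex 2.0 3.4 2.0
  endloop
 endfacet
 facet normal 0.132 -0.541 0.831
  outer loop
   vertex 2.6 1.0 3.0
   vertex 3.8 1.6 3.2
   vertex 0.4 2.0 4.0
  endloop
 endfacet
 facet normal -0.508 -0.800 -0.318
  outer loop
   vertex 2.6 1.0 3.0
   vertex 0.4 2.0 4.0
   vertex 2.4 2.0 0.8
  endloop
 endfacet
 facet normal 0.463 -0.869 -0.174
  outer loop
   vertex 3.2 1.6 1.6
   vertex 3.8 1.6 3.2
   vertex 2.6 1.0 3.0
  endloop
 endfacet
 facet normal -0.046 -0.911 -0.410
  outer loop
   vertex 3.2 1.6 1.6
   vertex 2.6 1.0 3.0
   vertex 2.4 2.0 0.8
  endloop
 endfacet
 facet normal 0.931 0.102 -0.349
  outer loop
   vertex 3.2 1.6 1.6
   vertex 2.8 3.2 1.0
   vertex 3.8 1.6 3.2
  endloop
 endfacet
 facet normal 0.677 -0.104 -0.729
  outer loop
   vertex 3.2 1.6 1.6
   vertex 2.4 2.0 0.8
   vertex 2.8 3.2 1.0
  endloop
 endfacet
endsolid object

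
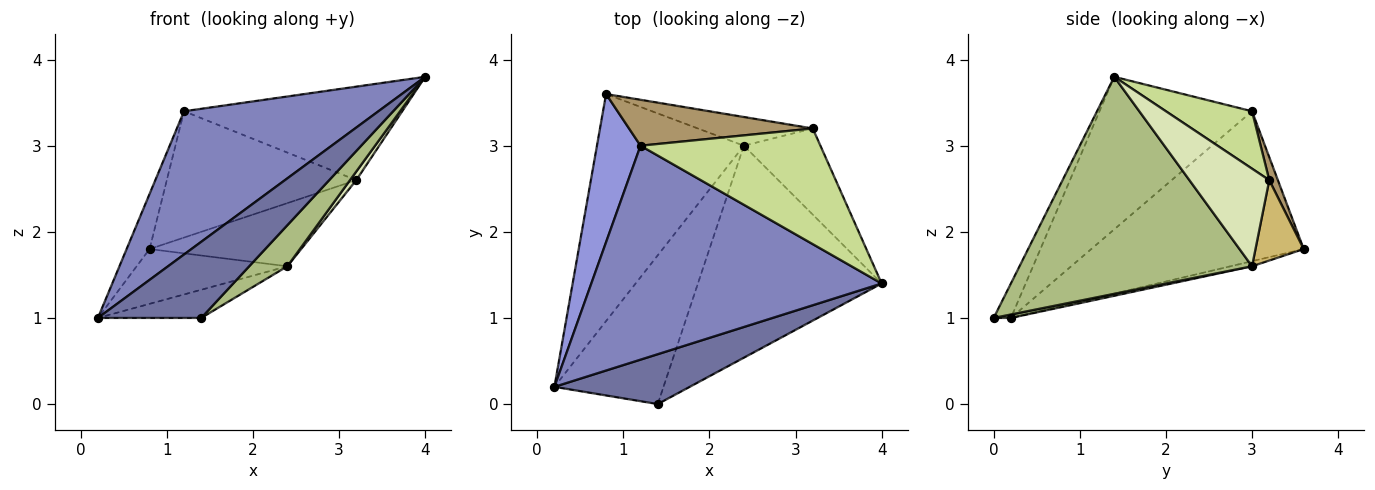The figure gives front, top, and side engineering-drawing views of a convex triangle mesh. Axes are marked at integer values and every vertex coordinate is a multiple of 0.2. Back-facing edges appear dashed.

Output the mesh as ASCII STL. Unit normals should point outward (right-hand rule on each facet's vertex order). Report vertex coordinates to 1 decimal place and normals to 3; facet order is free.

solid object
 facet normal -0.138 -0.829 0.543
  outer loop
   vertex 1.4 0.0 1.0
   vertex 4.0 1.4 3.8
   vertex 0.2 0.2 1.0
  endloop
 endfacet
 facet normal -0.400 -0.510 0.762
  outer loop
   vertex 1.2 3.0 3.4
   vertex 0.2 0.2 1.0
   vertex 4.0 1.4 3.8
  endloop
 endfacet
 facet normal -0.955 0.103 0.278
  outer loop
   vertex 1.2 3.0 3.4
   vertex 0.8 3.6 1.8
   vertex 0.2 0.2 1.0
  endloop
 endfacet
 facet normal -0.034 0.235 -0.972
  outer loop
   vertex 2.4 3.0 1.6
   vertex 0.2 0.2 1.0
   vertex 0.8 3.6 1.8
  endloop
 endfacet
 facet normal 0.031 0.186 -0.982
  outer loop
   vertex 2.4 3.0 1.6
   vertex 1.4 0.0 1.0
   vertex 0.2 0.2 1.0
  endloop
 endfacet
 facet normal 0.757 -0.124 -0.641
  outer loop
   vertex 2.4 3.0 1.6
   vertex 4.0 1.4 3.8
   vertex 1.4 0.0 1.0
  endloop
 endfacet
 facet normal 0.241 0.610 0.755
  outer loop
   vertex 3.2 3.2 2.6
   vertex 1.2 3.0 3.4
   vertex 4.0 1.4 3.8
  endloop
 endfacet
 facet normal 0.785 -0.062 -0.616
  outer loop
   vertex 3.2 3.2 2.6
   vertex 4.0 1.4 3.8
   vertex 2.4 3.0 1.6
  endloop
 endfacet
 facet normal 0.043 0.939 0.341
  outer loop
   vertex 3.2 3.2 2.6
   vertex 0.8 3.6 1.8
   vertex 1.2 3.0 3.4
  endloop
 endfacet
 facet normal 0.278 0.874 -0.397
  outer loop
   vertex 3.2 3.2 2.6
   vertex 2.4 3.0 1.6
   vertex 0.8 3.6 1.8
  endloop
 endfacet
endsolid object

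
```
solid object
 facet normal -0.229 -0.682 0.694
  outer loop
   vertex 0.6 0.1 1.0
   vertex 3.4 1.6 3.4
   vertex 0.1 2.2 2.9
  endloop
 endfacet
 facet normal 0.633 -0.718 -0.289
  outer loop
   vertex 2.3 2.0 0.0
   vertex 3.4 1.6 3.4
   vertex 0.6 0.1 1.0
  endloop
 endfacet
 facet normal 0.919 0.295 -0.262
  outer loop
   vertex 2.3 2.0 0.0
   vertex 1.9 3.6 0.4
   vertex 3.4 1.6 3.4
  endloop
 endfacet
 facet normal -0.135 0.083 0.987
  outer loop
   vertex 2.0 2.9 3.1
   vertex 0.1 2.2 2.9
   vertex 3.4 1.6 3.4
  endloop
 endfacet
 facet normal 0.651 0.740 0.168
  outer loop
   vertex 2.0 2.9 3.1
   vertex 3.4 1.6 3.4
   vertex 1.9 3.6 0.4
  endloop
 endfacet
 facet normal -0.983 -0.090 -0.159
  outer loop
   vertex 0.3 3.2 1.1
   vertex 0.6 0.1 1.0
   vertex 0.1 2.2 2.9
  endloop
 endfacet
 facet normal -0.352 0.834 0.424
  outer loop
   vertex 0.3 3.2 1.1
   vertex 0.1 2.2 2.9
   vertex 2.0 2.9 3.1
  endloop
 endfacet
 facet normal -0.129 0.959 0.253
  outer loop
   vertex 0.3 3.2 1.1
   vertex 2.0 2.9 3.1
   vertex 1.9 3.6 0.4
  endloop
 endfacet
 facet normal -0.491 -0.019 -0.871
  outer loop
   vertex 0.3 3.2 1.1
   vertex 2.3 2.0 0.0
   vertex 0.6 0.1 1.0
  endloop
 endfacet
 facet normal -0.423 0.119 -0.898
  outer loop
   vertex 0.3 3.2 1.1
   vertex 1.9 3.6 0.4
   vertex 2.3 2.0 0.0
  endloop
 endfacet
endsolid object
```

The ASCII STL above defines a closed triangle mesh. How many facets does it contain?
10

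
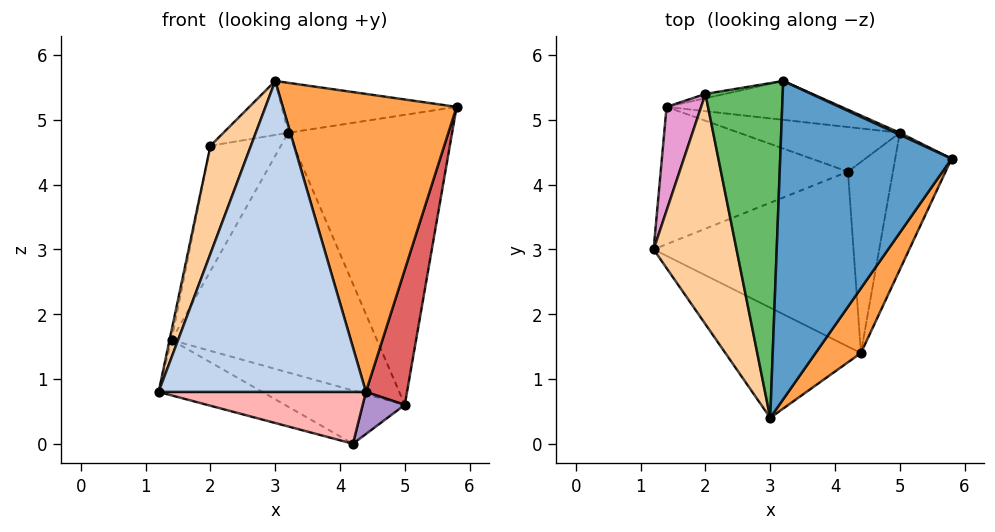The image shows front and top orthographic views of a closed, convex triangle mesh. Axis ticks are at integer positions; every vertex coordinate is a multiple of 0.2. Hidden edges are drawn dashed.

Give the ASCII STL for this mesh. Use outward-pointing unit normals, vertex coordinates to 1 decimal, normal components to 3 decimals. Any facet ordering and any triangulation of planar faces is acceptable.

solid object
 facet normal -0.080 0.155 0.985
  outer loop
   vertex 3.2 5.6 4.8
   vertex 3.0 0.4 5.6
   vertex 5.8 4.4 5.2
  endloop
 endfacet
 facet normal -0.426 -0.853 -0.302
  outer loop
   vertex 4.4 1.4 0.8
   vertex 3.0 0.4 5.6
   vertex 1.2 3.0 0.8
  endloop
 endfacet
 facet normal 0.819 -0.561 0.122
  outer loop
   vertex 4.4 1.4 0.8
   vertex 5.8 4.4 5.2
   vertex 3.0 0.4 5.6
  endloop
 endfacet
 facet normal -0.950 -0.133 0.284
  outer loop
   vertex 2.0 5.4 4.6
   vertex 1.2 3.0 0.8
   vertex 3.0 0.4 5.6
  endloop
 endfacet
 facet normal -0.188 0.156 0.970
  outer loop
   vertex 2.0 5.4 4.6
   vertex 3.0 0.4 5.6
   vertex 3.2 5.6 4.8
  endloop
 endfacet
 facet normal 0.418 0.908 0.006
  outer loop
   vertex 5.0 4.8 0.6
   vertex 3.2 5.6 4.8
   vertex 5.8 4.4 5.2
  endloop
 endfacet
 facet normal 0.966 -0.181 -0.184
  outer loop
   vertex 5.0 4.8 0.6
   vertex 5.8 4.4 5.2
   vertex 4.4 1.4 0.8
  endloop
 endfacet
 facet normal -0.141 -0.281 -0.949
  outer loop
   vertex 4.2 4.2 0.0
   vertex 4.4 1.4 0.8
   vertex 1.2 3.0 0.8
  endloop
 endfacet
 facet normal 0.666 -0.160 -0.728
  outer loop
   vertex 4.2 4.2 0.0
   vertex 5.0 4.8 0.6
   vertex 4.4 1.4 0.8
  endloop
 endfacet
 facet normal -0.159 0.987 -0.034
  outer loop
   vertex 1.4 5.2 1.6
   vertex 2.0 5.4 4.6
   vertex 3.2 5.6 4.8
  endloop
 endfacet
 facet normal 0.065 0.985 -0.160
  outer loop
   vertex 1.4 5.2 1.6
   vertex 3.2 5.6 4.8
   vertex 5.0 4.8 0.6
  endloop
 endfacet
 facet normal -0.093 0.763 -0.639
  outer loop
   vertex 1.4 5.2 1.6
   vertex 5.0 4.8 0.6
   vertex 4.2 4.2 0.0
  endloop
 endfacet
 facet normal -0.981 0.018 0.195
  outer loop
   vertex 1.4 5.2 1.6
   vertex 1.2 3.0 0.8
   vertex 2.0 5.4 4.6
  endloop
 endfacet
 facet normal -0.369 0.347 -0.862
  outer loop
   vertex 1.4 5.2 1.6
   vertex 4.2 4.2 0.0
   vertex 1.2 3.0 0.8
  endloop
 endfacet
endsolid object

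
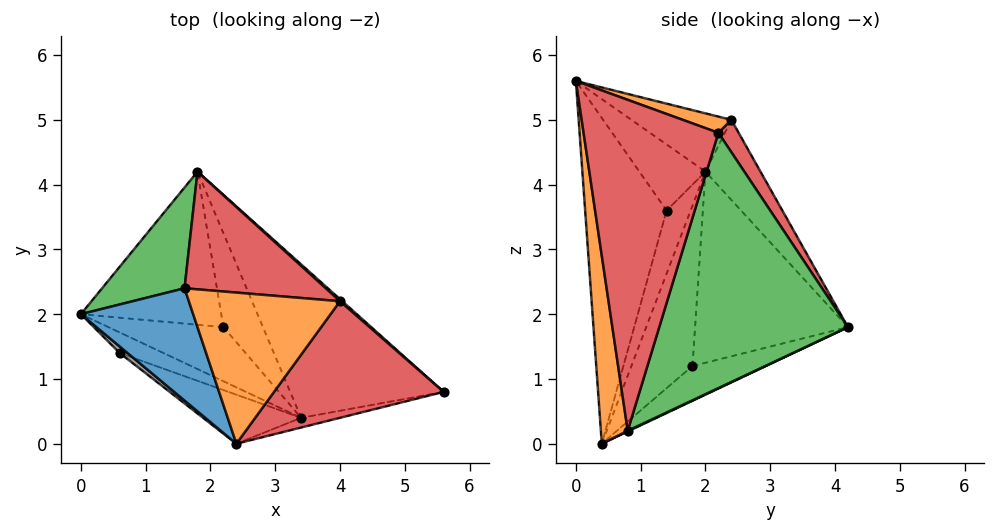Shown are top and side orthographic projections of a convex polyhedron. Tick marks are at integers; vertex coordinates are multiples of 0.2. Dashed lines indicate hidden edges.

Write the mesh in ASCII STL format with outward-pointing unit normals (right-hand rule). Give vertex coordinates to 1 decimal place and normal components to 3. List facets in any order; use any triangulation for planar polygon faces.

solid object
 facet normal 0.004 0.429 -0.903
  outer loop
   vertex 3.4 0.4 0.0
   vertex 1.8 4.2 1.8
   vertex 5.6 0.8 0.2
  endloop
 endfacet
 facet normal 0.182 -0.983 -0.038
  outer loop
   vertex 3.4 0.4 0.0
   vertex 5.6 0.8 0.2
   vertex 2.4 0.0 5.6
  endloop
 endfacet
 facet normal 0.668 0.744 0.006
  outer loop
   vertex 4.0 2.2 4.8
   vertex 5.6 0.8 0.2
   vertex 1.8 4.2 1.8
  endloop
 endfacet
 facet normal 0.802 -0.434 0.411
  outer loop
   vertex 4.0 2.2 4.8
   vertex 2.4 0.0 5.6
   vertex 5.6 0.8 0.2
  endloop
 endfacet
 facet normal -0.806 0.014 -0.592
  outer loop
   vertex 2.2 1.8 1.2
   vertex 0.0 2.0 4.2
   vertex 1.8 4.2 1.8
  endloop
 endfacet
 facet normal -0.797 -0.193 -0.572
  outer loop
   vertex 2.2 1.8 1.2
   vertex 3.4 0.4 0.0
   vertex 0.0 2.0 4.2
  endloop
 endfacet
 facet normal -0.658 0.077 -0.749
  outer loop
   vertex 2.2 1.8 1.2
   vertex 1.8 4.2 1.8
   vertex 3.4 0.4 0.0
  endloop
 endfacet
 facet normal -0.665 -0.743 0.078
  outer loop
   vertex 0.6 1.4 3.6
   vertex 2.4 0.0 5.6
   vertex 0.0 2.0 4.2
  endloop
 endfacet
 facet normal -0.797 -0.245 -0.552
  outer loop
   vertex 0.6 1.4 3.6
   vertex 0.0 2.0 4.2
   vertex 3.4 0.4 0.0
  endloop
 endfacet
 facet normal -0.498 -0.854 -0.150
  outer loop
   vertex 0.6 1.4 3.6
   vertex 3.4 0.4 0.0
   vertex 2.4 0.0 5.6
  endloop
 endfacet
 facet normal -0.460 0.068 0.885
  outer loop
   vertex 1.6 2.4 5.0
   vertex 0.0 2.0 4.2
   vertex 2.4 0.0 5.6
  endloop
 endfacet
 facet normal 0.102 0.273 0.956
  outer loop
   vertex 1.6 2.4 5.0
   vertex 2.4 0.0 5.6
   vertex 4.0 2.2 4.8
  endloop
 endfacet
 facet normal -0.414 0.804 0.426
  outer loop
   vertex 1.6 2.4 5.0
   vertex 1.8 4.2 1.8
   vertex 0.0 2.0 4.2
  endloop
 endfacet
 facet normal 0.113 0.863 0.492
  outer loop
   vertex 1.6 2.4 5.0
   vertex 4.0 2.2 4.8
   vertex 1.8 4.2 1.8
  endloop
 endfacet
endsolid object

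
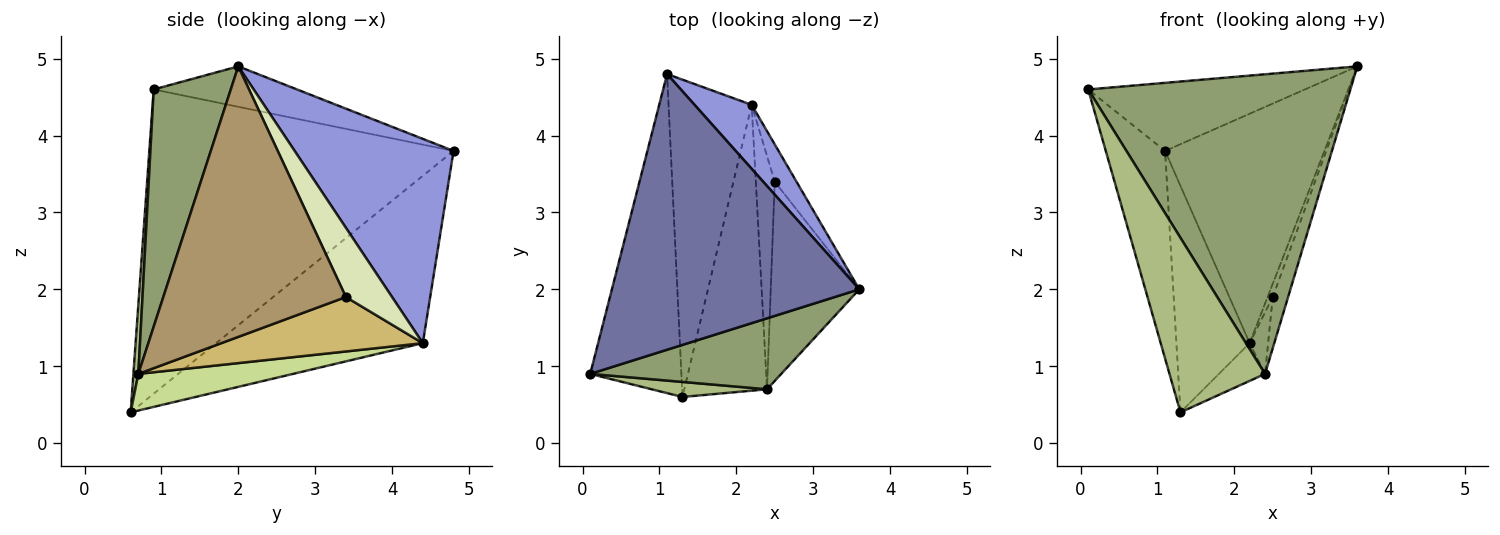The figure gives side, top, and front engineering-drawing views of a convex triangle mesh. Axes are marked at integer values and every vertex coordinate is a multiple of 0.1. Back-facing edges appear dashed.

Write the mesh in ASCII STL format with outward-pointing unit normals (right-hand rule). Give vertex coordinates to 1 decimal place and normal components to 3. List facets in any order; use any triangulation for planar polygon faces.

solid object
 facet normal -0.157 0.237 0.959
  outer loop
   vertex 1.1 4.8 3.8
   vertex 0.1 0.9 4.6
   vertex 3.6 2.0 4.9
  endloop
 endfacet
 facet normal -0.942 0.184 -0.282
  outer loop
   vertex 1.3 0.6 0.4
   vertex 0.1 0.9 4.6
   vertex 1.1 4.8 3.8
  endloop
 endfacet
 facet normal 0.693 0.695 0.194
  outer loop
   vertex 2.2 4.4 1.3
   vertex 1.1 4.8 3.8
   vertex 3.6 2.0 4.9
  endloop
 endfacet
 facet normal -0.854 0.303 -0.424
  outer loop
   vertex 2.2 4.4 1.3
   vertex 1.3 0.6 0.4
   vertex 1.1 4.8 3.8
  endloop
 endfacet
 facet normal 0.275 -0.936 0.222
  outer loop
   vertex 2.4 0.7 0.9
   vertex 3.6 2.0 4.9
   vertex 0.1 0.9 4.6
  endloop
 endfacet
 facet normal 0.051 -0.995 0.086
  outer loop
   vertex 2.4 0.7 0.9
   vertex 0.1 0.9 4.6
   vertex 1.3 0.6 0.4
  endloop
 endfacet
 facet normal 0.402 0.120 -0.908
  outer loop
   vertex 2.4 0.7 0.9
   vertex 1.3 0.6 0.4
   vertex 2.2 4.4 1.3
  endloop
 endfacet
 facet normal 0.949 0.105 -0.299
  outer loop
   vertex 2.5 3.4 1.9
   vertex 2.2 4.4 1.3
   vertex 3.6 2.0 4.9
  endloop
 endfacet
 facet normal 0.947 0.080 -0.310
  outer loop
   vertex 2.5 3.4 1.9
   vertex 3.6 2.0 4.9
   vertex 2.4 0.7 0.9
  endloop
 endfacet
 facet normal 0.941 0.086 -0.327
  outer loop
   vertex 2.5 3.4 1.9
   vertex 2.4 0.7 0.9
   vertex 2.2 4.4 1.3
  endloop
 endfacet
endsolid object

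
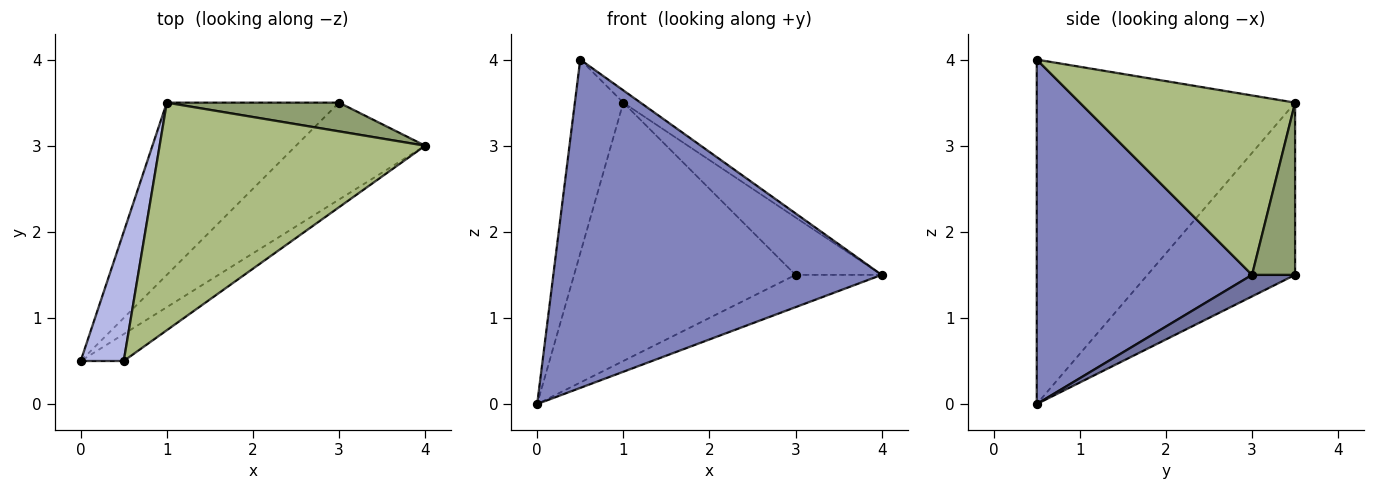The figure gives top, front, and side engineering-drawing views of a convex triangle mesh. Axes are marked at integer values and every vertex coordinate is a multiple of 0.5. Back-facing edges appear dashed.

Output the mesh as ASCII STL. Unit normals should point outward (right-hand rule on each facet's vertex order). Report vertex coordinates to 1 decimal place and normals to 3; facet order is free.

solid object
 facet normal 0.156 0.312 -0.937
  outer loop
   vertex 3.0 3.5 1.5
   vertex 4.0 3.0 1.5
   vertex 0.0 0.5 0.0
  endloop
 endfacet
 facet normal 0.547 -0.834 -0.068
  outer loop
   vertex 0.5 0.5 4.0
   vertex 0.0 0.5 0.0
   vertex 4.0 3.0 1.5
  endloop
 endfacet
 facet normal -0.485 0.728 -0.485
  outer loop
   vertex 1.0 3.5 3.5
   vertex 3.0 3.5 1.5
   vertex 0.0 0.5 0.0
  endloop
 endfacet
 facet normal -0.976 0.183 0.122
  outer loop
   vertex 1.0 3.5 3.5
   vertex 0.0 0.5 0.0
   vertex 0.5 0.5 4.0
  endloop
 endfacet
 facet normal 0.408 0.816 0.408
  outer loop
   vertex 1.0 3.5 3.5
   vertex 4.0 3.0 1.5
   vertex 3.0 3.5 1.5
  endloop
 endfacet
 facet normal 0.559 0.045 0.828
  outer loop
   vertex 1.0 3.5 3.5
   vertex 0.5 0.5 4.0
   vertex 4.0 3.0 1.5
  endloop
 endfacet
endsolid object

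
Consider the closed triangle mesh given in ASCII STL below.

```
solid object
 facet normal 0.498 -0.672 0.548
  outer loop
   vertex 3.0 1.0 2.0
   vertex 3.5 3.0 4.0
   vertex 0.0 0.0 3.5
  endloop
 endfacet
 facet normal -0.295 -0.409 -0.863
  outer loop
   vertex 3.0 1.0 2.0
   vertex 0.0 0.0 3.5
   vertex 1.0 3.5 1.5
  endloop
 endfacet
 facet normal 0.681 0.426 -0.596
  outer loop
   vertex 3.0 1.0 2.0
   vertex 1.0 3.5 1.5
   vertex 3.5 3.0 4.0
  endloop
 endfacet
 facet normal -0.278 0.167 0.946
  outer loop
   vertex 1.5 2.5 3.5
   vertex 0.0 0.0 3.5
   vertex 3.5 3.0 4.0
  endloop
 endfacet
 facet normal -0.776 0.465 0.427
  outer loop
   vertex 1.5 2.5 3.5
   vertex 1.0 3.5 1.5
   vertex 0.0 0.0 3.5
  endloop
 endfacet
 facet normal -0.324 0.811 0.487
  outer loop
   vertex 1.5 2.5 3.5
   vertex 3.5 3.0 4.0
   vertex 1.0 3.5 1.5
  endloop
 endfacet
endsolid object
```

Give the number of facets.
6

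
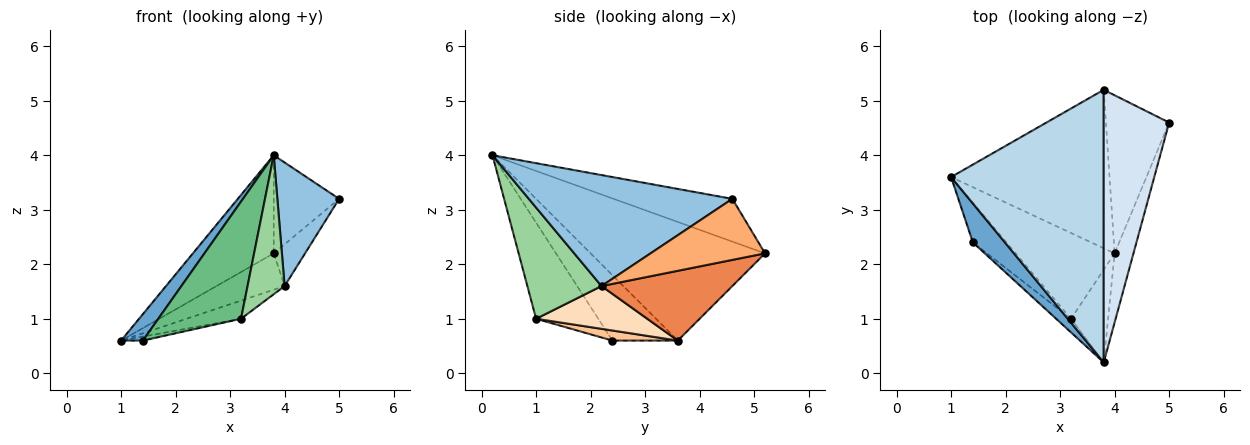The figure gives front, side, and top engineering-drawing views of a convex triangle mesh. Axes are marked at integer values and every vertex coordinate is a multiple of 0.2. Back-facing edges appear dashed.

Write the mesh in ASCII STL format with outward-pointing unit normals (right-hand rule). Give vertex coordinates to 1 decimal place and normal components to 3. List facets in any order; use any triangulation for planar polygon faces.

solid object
 facet normal -0.860 -0.287 0.422
  outer loop
   vertex 1.4 2.4 0.6
   vertex 3.8 0.2 4.0
   vertex 1.0 3.6 0.6
  endloop
 endfacet
 facet normal 0.945 -0.287 -0.160
  outer loop
   vertex 4.0 2.2 1.6
   vertex 5.0 4.6 3.2
   vertex 3.8 0.2 4.0
  endloop
 endfacet
 facet normal -0.590 0.273 0.760
  outer loop
   vertex 3.8 5.2 2.2
   vertex 1.0 3.6 0.6
   vertex 3.8 0.2 4.0
  endloop
 endfacet
 facet normal -0.524 0.289 0.802
  outer loop
   vertex 3.8 5.2 2.2
   vertex 3.8 0.2 4.0
   vertex 5.0 4.6 3.2
  endloop
 endfacet
 facet normal 0.394 0.205 -0.896
  outer loop
   vertex 3.8 5.2 2.2
   vertex 4.0 2.2 1.6
   vertex 1.0 3.6 0.6
  endloop
 endfacet
 facet normal 0.682 0.187 -0.707
  outer loop
   vertex 3.8 5.2 2.2
   vertex 5.0 4.6 3.2
   vertex 4.0 2.2 1.6
  endloop
 endfacet
 facet normal 0.286 0.095 -0.953
  outer loop
   vertex 3.2 1.0 1.0
   vertex 1.4 2.4 0.6
   vertex 1.0 3.6 0.6
  endloop
 endfacet
 facet normal 0.389 0.191 -0.901
  outer loop
   vertex 3.2 1.0 1.0
   vertex 1.0 3.6 0.6
   vertex 4.0 2.2 1.6
  endloop
 endfacet
 facet normal -0.598 -0.796 -0.093
  outer loop
   vertex 3.2 1.0 1.0
   vertex 3.8 0.2 4.0
   vertex 1.4 2.4 0.6
  endloop
 endfacet
 facet normal 0.857 -0.429 -0.286
  outer loop
   vertex 3.2 1.0 1.0
   vertex 4.0 2.2 1.6
   vertex 3.8 0.2 4.0
  endloop
 endfacet
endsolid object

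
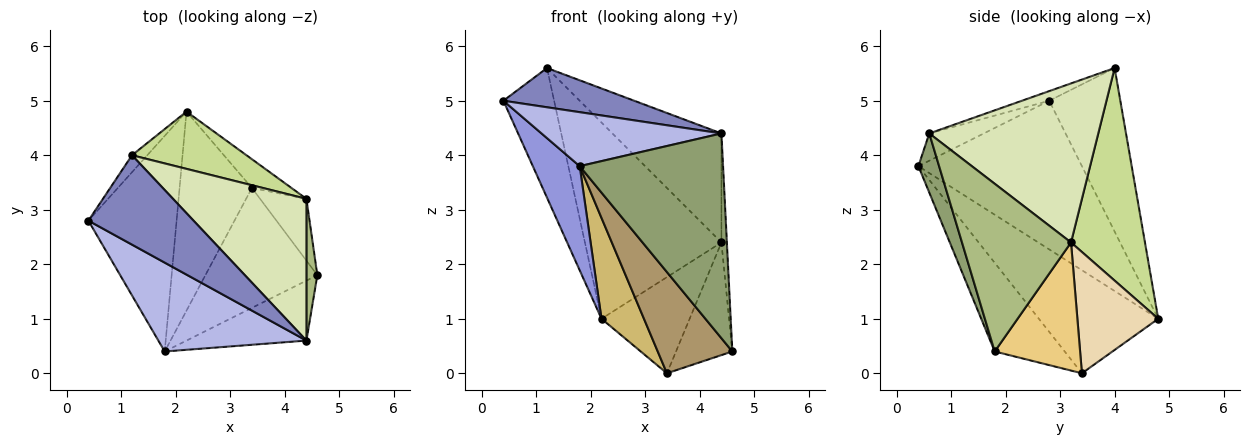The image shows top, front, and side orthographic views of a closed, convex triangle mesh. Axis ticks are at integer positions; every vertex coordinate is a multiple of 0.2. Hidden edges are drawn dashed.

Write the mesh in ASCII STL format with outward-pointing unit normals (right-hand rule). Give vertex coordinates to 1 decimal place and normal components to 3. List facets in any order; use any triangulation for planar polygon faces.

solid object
 facet normal -0.812 0.579 -0.076
  outer loop
   vertex 1.2 4.0 5.6
   vertex 2.2 4.8 1.0
   vertex 0.4 2.8 5.0
  endloop
 endfacet
 facet normal -0.083 -0.401 0.912
  outer loop
   vertex 4.4 0.6 4.4
   vertex 1.2 4.0 5.6
   vertex 0.4 2.8 5.0
  endloop
 endfacet
 facet normal -0.835 -0.239 -0.495
  outer loop
   vertex 1.8 0.4 3.8
   vertex 0.4 2.8 5.0
   vertex 2.2 4.8 1.0
  endloop
 endfacet
 facet normal -0.155 -0.513 0.844
  outer loop
   vertex 1.8 0.4 3.8
   vertex 4.4 0.6 4.4
   vertex 0.4 2.8 5.0
  endloop
 endfacet
 facet normal 0.137 -0.951 -0.278
  outer loop
   vertex 1.8 0.4 3.8
   vertex 4.6 1.8 0.4
   vertex 4.4 0.6 4.4
  endloop
 endfacet
 facet normal 0.997 0.050 0.065
  outer loop
   vertex 4.4 3.2 2.4
   vertex 4.4 0.6 4.4
   vertex 4.6 1.8 0.4
  endloop
 endfacet
 facet normal 0.461 0.852 0.248
  outer loop
   vertex 4.4 3.2 2.4
   vertex 2.2 4.8 1.0
   vertex 1.2 4.0 5.6
  endloop
 endfacet
 facet normal 0.687 0.443 0.576
  outer loop
   vertex 4.4 3.2 2.4
   vertex 1.2 4.0 5.6
   vertex 4.4 0.6 4.4
  endloop
 endfacet
 facet normal -0.518 -0.552 -0.654
  outer loop
   vertex 3.4 3.4 0.0
   vertex 4.6 1.8 0.4
   vertex 1.8 0.4 3.8
  endloop
 endfacet
 facet normal -0.786 -0.280 -0.552
  outer loop
   vertex 3.4 3.4 0.0
   vertex 1.8 0.4 3.8
   vertex 2.2 4.8 1.0
  endloop
 endfacet
 facet normal 0.799 0.527 -0.289
  outer loop
   vertex 3.4 3.4 0.0
   vertex 4.4 3.2 2.4
   vertex 4.6 1.8 0.4
  endloop
 endfacet
 facet normal 0.660 0.720 -0.215
  outer loop
   vertex 3.4 3.4 0.0
   vertex 2.2 4.8 1.0
   vertex 4.4 3.2 2.4
  endloop
 endfacet
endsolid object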